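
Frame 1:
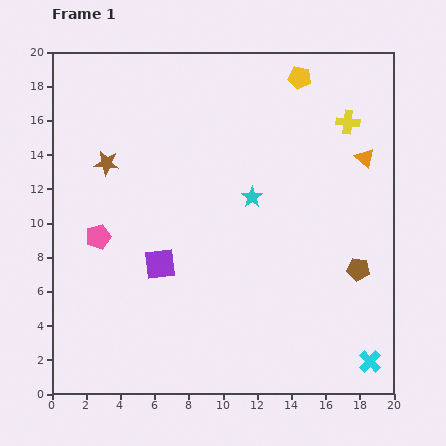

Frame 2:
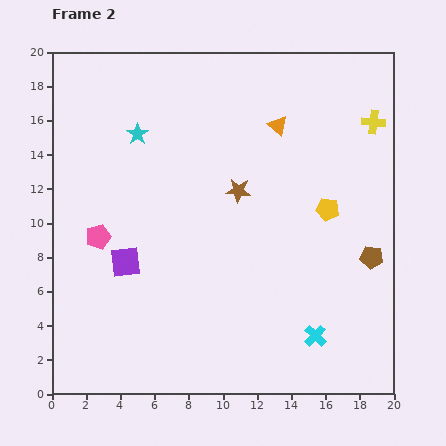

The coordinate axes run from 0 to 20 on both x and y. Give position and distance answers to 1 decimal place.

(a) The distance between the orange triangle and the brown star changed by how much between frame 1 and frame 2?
-10.7

Distance in frame 1: 15.1. Distance in frame 2: 4.4.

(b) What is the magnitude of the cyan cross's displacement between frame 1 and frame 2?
3.5

The cyan cross moved from (18.6, 1.9) to (15.4, 3.4), a distance of √(3.2² + 1.5²) ≈ 3.5.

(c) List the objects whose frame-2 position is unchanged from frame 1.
the pink pentagon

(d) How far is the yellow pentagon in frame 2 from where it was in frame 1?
7.9

The yellow pentagon moved from (14.5, 18.5) to (16.1, 10.8), a distance of √(1.6² + 7.7²) ≈ 7.9.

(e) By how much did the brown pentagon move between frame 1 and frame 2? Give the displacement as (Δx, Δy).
(0.8, 0.7)

The brown pentagon was at (17.9, 7.3) in frame 1 and (18.7, 8.0) in frame 2.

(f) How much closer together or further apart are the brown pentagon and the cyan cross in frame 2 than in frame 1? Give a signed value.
+0.3

Distance in frame 1: 5.4. Distance in frame 2: 5.7.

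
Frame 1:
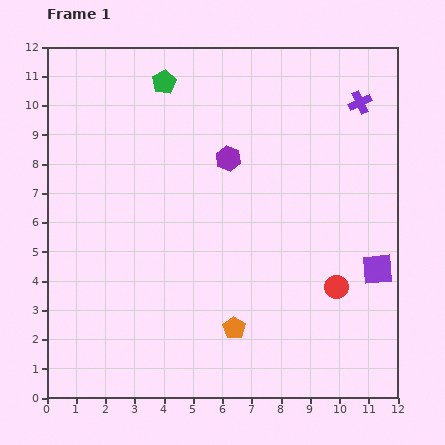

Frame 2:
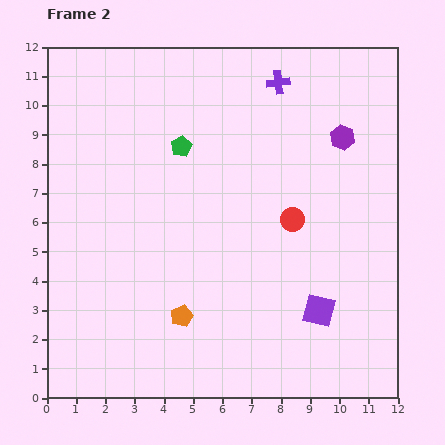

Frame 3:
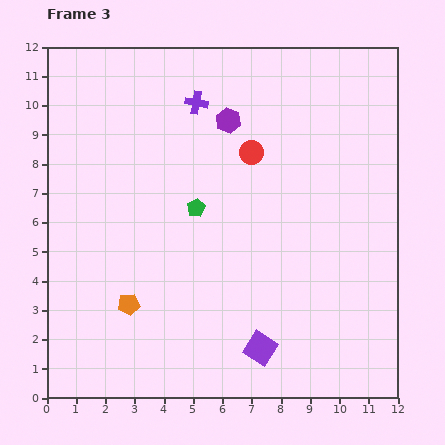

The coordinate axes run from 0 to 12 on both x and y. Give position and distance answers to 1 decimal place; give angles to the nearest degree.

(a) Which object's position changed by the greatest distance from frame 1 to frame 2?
the purple hexagon

(moved 4.0; next 2.9)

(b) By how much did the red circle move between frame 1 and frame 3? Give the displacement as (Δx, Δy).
(-2.9, 4.6)

The red circle was at (9.9, 3.8) in frame 1 and (7.0, 8.4) in frame 3.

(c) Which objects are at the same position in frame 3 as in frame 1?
none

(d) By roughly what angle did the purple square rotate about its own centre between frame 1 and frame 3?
37° clockwise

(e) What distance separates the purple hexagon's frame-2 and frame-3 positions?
3.9

The purple hexagon moved from (10.1, 8.9) to (6.2, 9.5), a distance of √(3.9² + 0.6²) ≈ 3.9.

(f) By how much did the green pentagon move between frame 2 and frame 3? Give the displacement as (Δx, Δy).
(0.5, -2.1)

The green pentagon was at (4.6, 8.6) in frame 2 and (5.1, 6.5) in frame 3.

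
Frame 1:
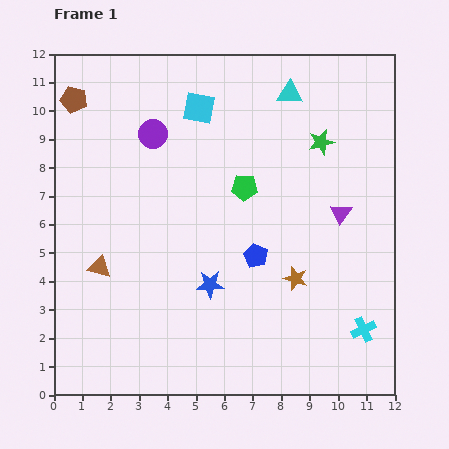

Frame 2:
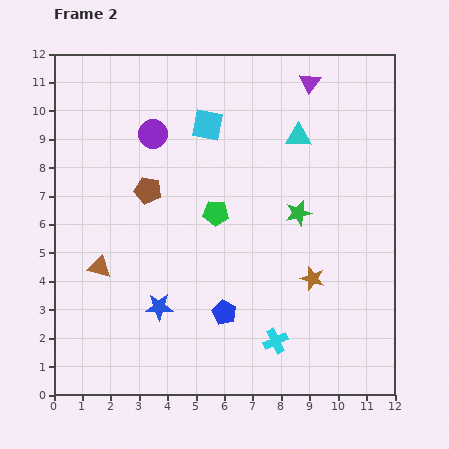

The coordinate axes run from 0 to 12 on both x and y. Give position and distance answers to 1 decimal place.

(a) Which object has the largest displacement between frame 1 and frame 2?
the purple triangle

(moved 4.7; next 4.1)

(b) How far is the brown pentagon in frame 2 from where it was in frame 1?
4.1

The brown pentagon moved from (0.7, 10.4) to (3.3, 7.2), a distance of √(2.6² + 3.2²) ≈ 4.1.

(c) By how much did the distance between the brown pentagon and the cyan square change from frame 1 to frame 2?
-1.3

Distance in frame 1: 4.4. Distance in frame 2: 3.1.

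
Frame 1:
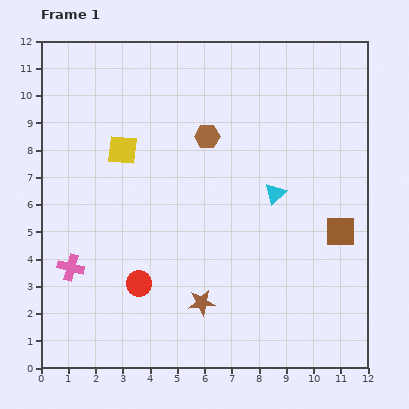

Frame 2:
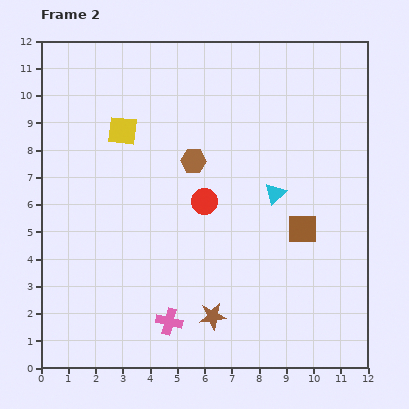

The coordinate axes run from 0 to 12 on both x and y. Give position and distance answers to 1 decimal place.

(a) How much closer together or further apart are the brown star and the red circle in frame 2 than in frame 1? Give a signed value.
+1.8

Distance in frame 1: 2.4. Distance in frame 2: 4.2.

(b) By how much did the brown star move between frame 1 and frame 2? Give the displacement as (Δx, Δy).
(0.4, -0.5)

The brown star was at (5.9, 2.4) in frame 1 and (6.3, 1.9) in frame 2.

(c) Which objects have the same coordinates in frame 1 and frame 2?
the cyan triangle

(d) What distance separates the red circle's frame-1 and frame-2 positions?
3.8

The red circle moved from (3.6, 3.1) to (6.0, 6.1), a distance of √(2.4² + 3.0²) ≈ 3.8.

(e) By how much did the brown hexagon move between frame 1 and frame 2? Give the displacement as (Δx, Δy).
(-0.5, -0.9)

The brown hexagon was at (6.1, 8.5) in frame 1 and (5.6, 7.6) in frame 2.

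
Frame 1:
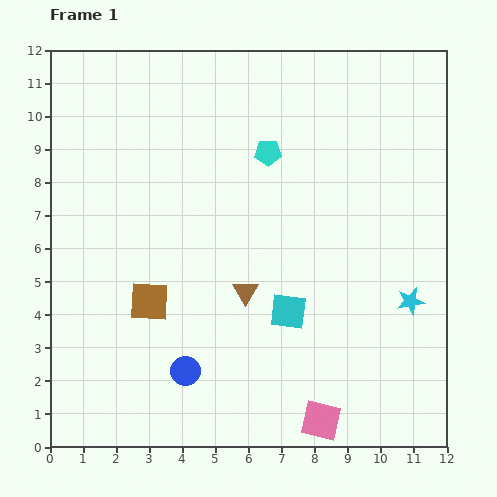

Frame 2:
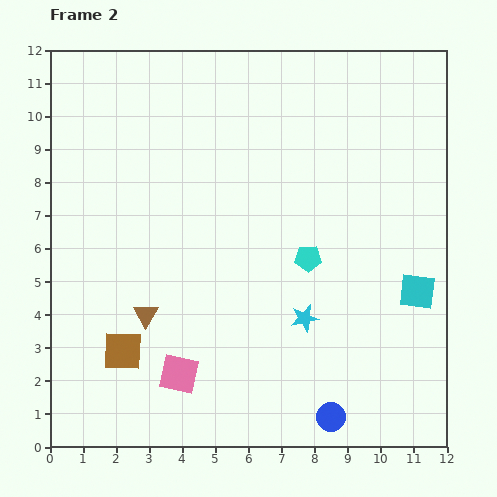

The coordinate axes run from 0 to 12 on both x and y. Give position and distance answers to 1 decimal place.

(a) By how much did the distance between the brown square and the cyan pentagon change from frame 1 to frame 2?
+0.5

Distance in frame 1: 5.8. Distance in frame 2: 6.3.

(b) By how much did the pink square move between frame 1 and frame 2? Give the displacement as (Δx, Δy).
(-4.3, 1.4)

The pink square was at (8.2, 0.8) in frame 1 and (3.9, 2.2) in frame 2.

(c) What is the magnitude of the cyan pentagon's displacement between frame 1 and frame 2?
3.4

The cyan pentagon moved from (6.6, 8.9) to (7.8, 5.7), a distance of √(1.2² + 3.2²) ≈ 3.4.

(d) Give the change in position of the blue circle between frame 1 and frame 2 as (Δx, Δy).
(4.4, -1.4)

The blue circle was at (4.1, 2.3) in frame 1 and (8.5, 0.9) in frame 2.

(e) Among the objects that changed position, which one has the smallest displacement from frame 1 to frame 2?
the brown square

(moved 1.7)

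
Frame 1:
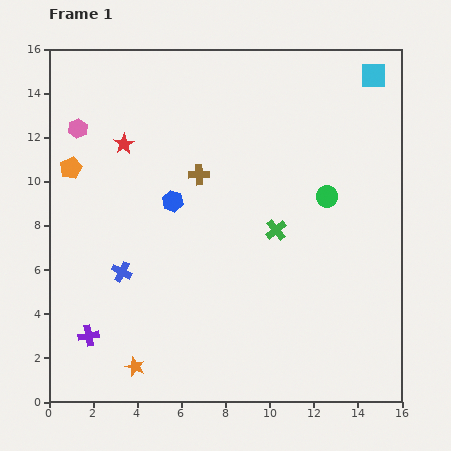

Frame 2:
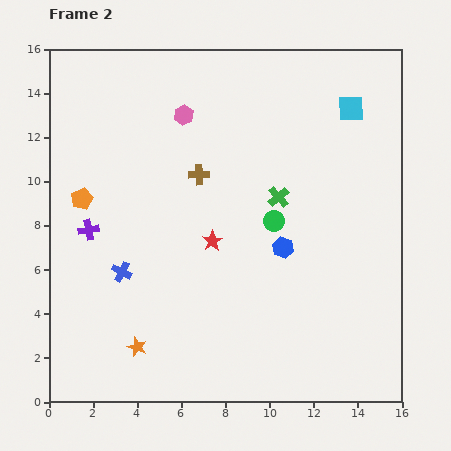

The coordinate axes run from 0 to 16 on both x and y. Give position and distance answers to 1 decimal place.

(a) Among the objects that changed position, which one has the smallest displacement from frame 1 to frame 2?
the orange star

(moved 0.9)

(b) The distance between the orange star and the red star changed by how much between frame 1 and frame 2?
-4.2

Distance in frame 1: 10.1. Distance in frame 2: 5.9.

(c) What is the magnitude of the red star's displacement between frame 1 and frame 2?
5.9

The red star moved from (3.4, 11.7) to (7.4, 7.3), a distance of √(4.0² + 4.4²) ≈ 5.9.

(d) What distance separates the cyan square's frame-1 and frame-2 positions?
1.8

The cyan square moved from (14.7, 14.8) to (13.7, 13.3), a distance of √(1.0² + 1.5²) ≈ 1.8.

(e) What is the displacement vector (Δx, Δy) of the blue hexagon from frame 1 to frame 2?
(5.0, -2.1)

The blue hexagon was at (5.6, 9.1) in frame 1 and (10.6, 7.0) in frame 2.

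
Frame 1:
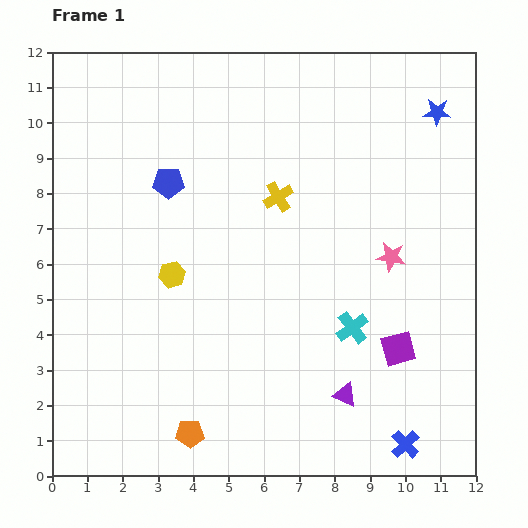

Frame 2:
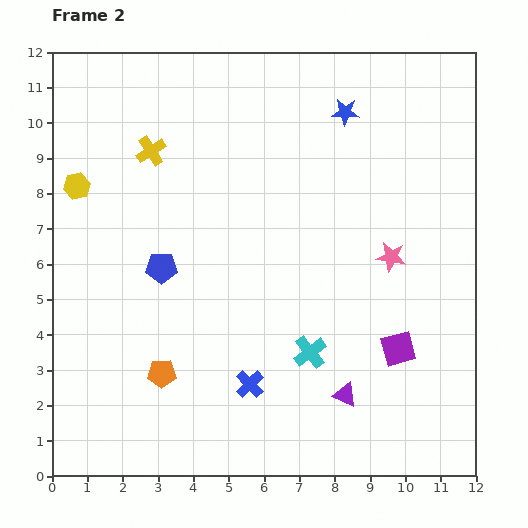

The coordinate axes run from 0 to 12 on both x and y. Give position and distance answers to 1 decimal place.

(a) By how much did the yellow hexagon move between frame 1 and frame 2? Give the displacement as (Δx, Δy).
(-2.7, 2.5)

The yellow hexagon was at (3.4, 5.7) in frame 1 and (0.7, 8.2) in frame 2.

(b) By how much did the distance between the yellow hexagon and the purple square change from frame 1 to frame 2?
+3.5

Distance in frame 1: 6.7. Distance in frame 2: 10.2.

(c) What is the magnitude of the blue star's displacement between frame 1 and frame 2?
2.6

The blue star moved from (10.9, 10.3) to (8.3, 10.3), a distance of √(2.6² + 0.0²) ≈ 2.6.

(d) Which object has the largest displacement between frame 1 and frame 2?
the blue cross

(moved 4.7; next 3.8)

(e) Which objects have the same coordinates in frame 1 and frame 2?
the pink star, the purple square, the purple triangle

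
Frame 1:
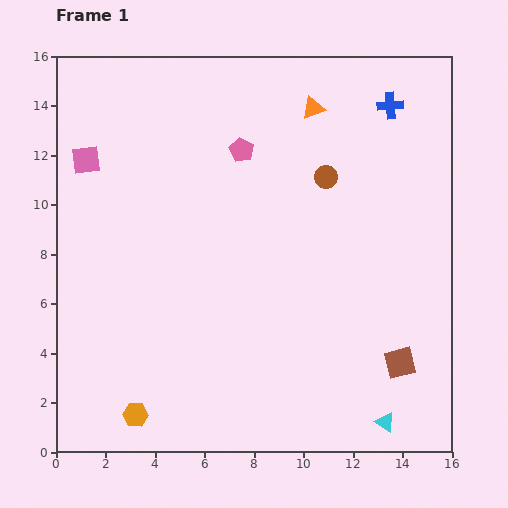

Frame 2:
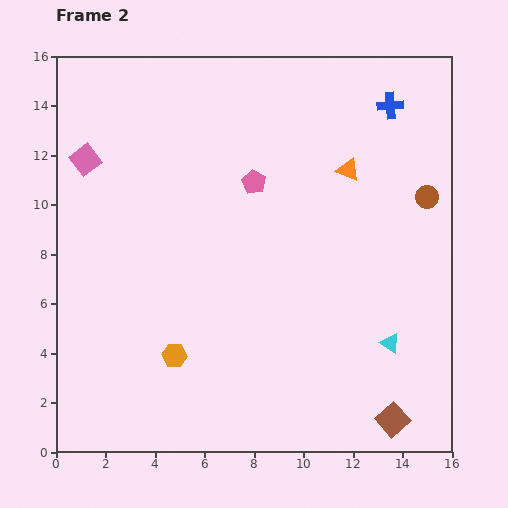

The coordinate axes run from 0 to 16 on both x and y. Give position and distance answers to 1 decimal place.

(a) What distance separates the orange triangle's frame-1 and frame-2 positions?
2.9

The orange triangle moved from (10.4, 13.9) to (11.8, 11.4), a distance of √(1.4² + 2.5²) ≈ 2.9.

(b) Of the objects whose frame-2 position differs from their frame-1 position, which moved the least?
the pink pentagon

(moved 1.4)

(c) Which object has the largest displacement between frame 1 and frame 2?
the brown circle

(moved 4.2; next 3.2)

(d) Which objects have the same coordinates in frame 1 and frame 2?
the blue cross, the pink square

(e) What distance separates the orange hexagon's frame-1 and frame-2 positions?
2.9

The orange hexagon moved from (3.2, 1.5) to (4.8, 3.9), a distance of √(1.6² + 2.4²) ≈ 2.9.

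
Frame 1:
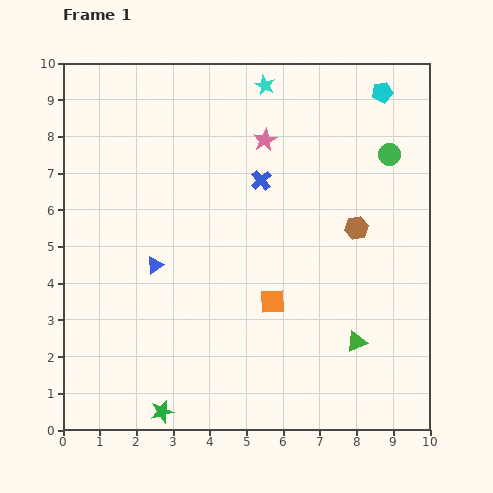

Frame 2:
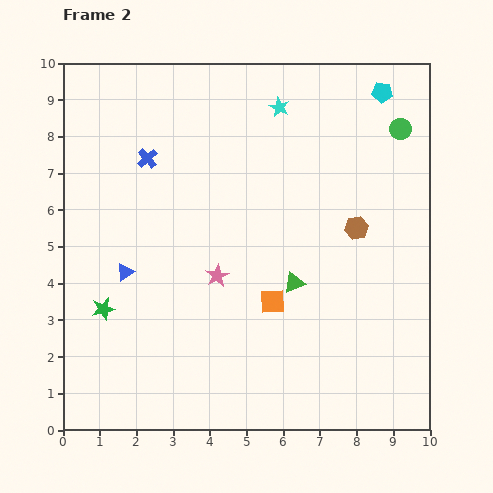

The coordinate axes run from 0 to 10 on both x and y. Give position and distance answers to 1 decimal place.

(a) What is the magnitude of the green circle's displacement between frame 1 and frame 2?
0.8

The green circle moved from (8.9, 7.5) to (9.2, 8.2), a distance of √(0.3² + 0.7²) ≈ 0.8.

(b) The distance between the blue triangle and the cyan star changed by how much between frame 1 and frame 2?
+0.5

Distance in frame 1: 5.7. Distance in frame 2: 6.2.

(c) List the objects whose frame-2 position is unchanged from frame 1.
the orange square, the brown hexagon, the cyan pentagon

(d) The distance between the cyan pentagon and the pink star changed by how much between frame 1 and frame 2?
+3.2

Distance in frame 1: 3.5. Distance in frame 2: 6.7.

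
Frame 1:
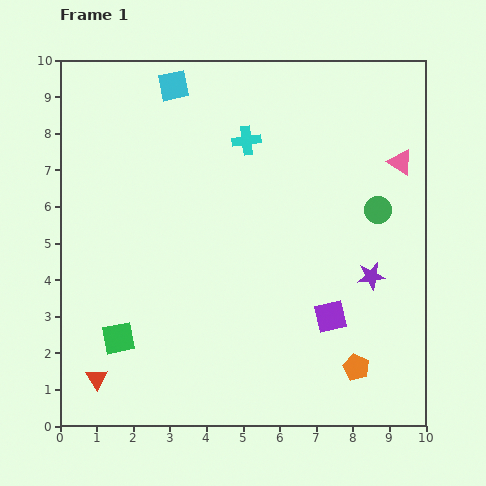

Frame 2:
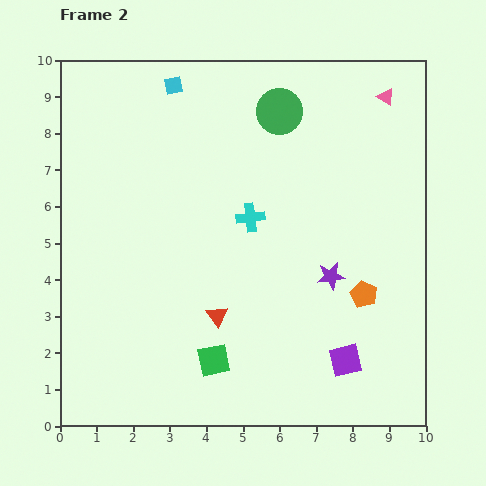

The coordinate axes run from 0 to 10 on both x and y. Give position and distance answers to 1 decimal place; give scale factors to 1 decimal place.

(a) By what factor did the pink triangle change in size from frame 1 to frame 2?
0.7×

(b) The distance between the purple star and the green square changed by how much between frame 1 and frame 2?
-3.2

Distance in frame 1: 7.1. Distance in frame 2: 3.9.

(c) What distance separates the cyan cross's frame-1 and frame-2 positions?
2.1

The cyan cross moved from (5.1, 7.8) to (5.2, 5.7), a distance of √(0.1² + 2.1²) ≈ 2.1.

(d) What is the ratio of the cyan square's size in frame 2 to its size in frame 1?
0.6×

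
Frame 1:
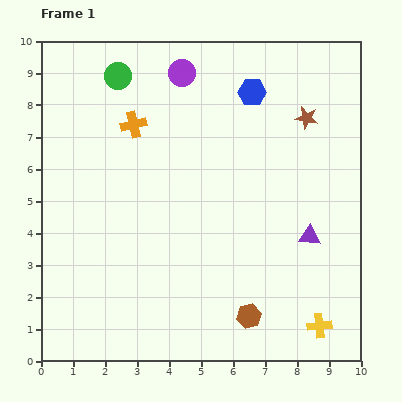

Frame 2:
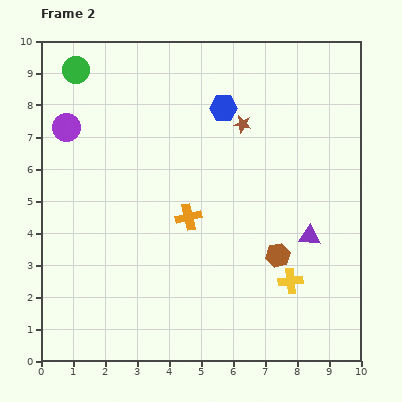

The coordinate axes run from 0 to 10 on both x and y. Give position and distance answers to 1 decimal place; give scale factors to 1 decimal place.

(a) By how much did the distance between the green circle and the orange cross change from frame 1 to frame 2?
+4.2

Distance in frame 1: 1.6. Distance in frame 2: 5.8.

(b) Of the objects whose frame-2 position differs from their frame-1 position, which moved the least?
the blue hexagon

(moved 1.0)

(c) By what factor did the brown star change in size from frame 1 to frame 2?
0.8×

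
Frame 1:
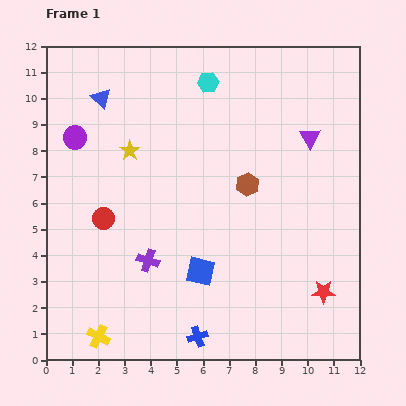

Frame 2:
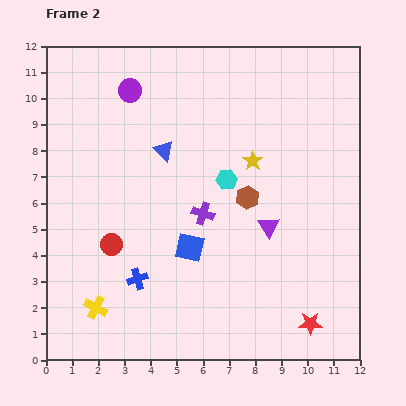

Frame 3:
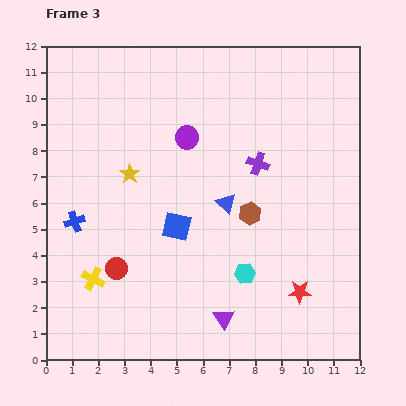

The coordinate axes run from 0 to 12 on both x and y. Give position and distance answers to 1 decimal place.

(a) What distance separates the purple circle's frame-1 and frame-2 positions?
2.8

The purple circle moved from (1.1, 8.5) to (3.2, 10.3), a distance of √(2.1² + 1.8²) ≈ 2.8.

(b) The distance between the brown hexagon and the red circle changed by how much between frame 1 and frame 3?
-0.2

Distance in frame 1: 5.7. Distance in frame 3: 5.5.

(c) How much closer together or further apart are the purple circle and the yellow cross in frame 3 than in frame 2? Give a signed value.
-1.9

Distance in frame 2: 8.4. Distance in frame 3: 6.5.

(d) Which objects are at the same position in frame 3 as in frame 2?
none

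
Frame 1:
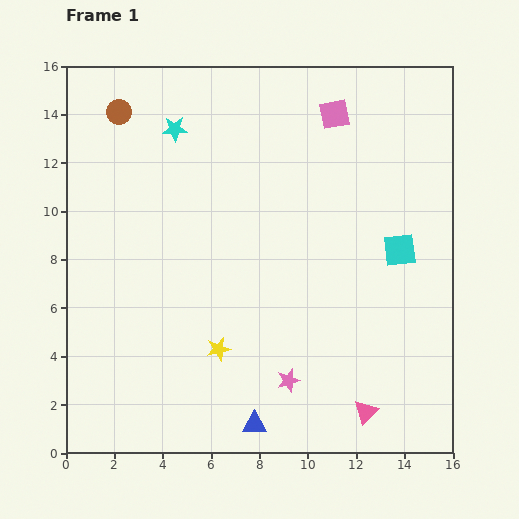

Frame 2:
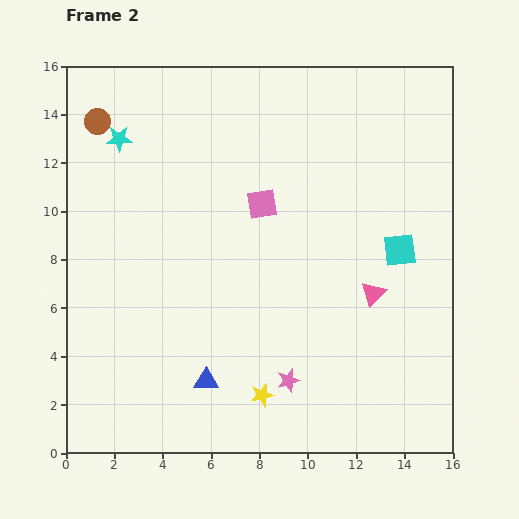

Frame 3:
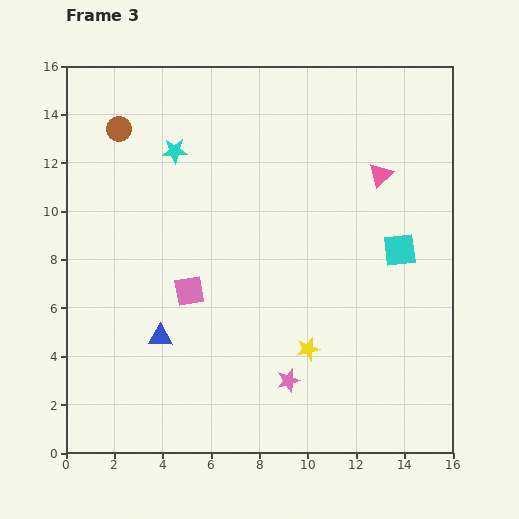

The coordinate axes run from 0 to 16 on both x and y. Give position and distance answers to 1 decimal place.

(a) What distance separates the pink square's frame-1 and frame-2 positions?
4.8

The pink square moved from (11.1, 14.0) to (8.1, 10.3), a distance of √(3.0² + 3.7²) ≈ 4.8.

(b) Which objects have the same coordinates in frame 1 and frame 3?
the cyan square, the pink star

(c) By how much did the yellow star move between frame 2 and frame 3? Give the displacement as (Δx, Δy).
(1.9, 1.9)

The yellow star was at (8.1, 2.4) in frame 2 and (10.0, 4.3) in frame 3.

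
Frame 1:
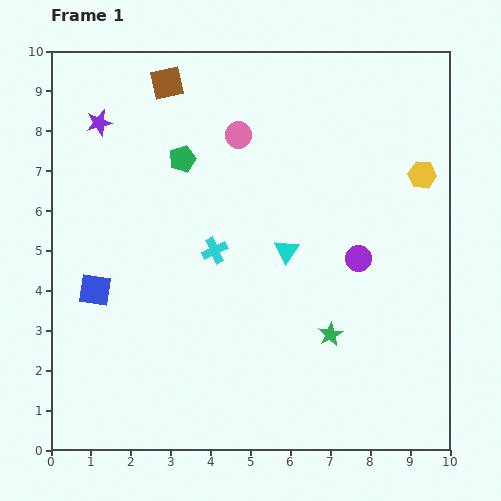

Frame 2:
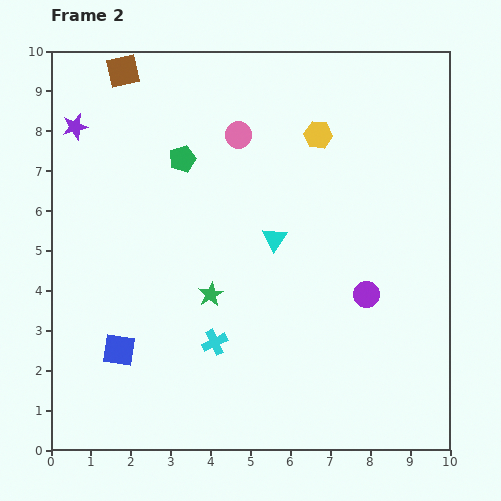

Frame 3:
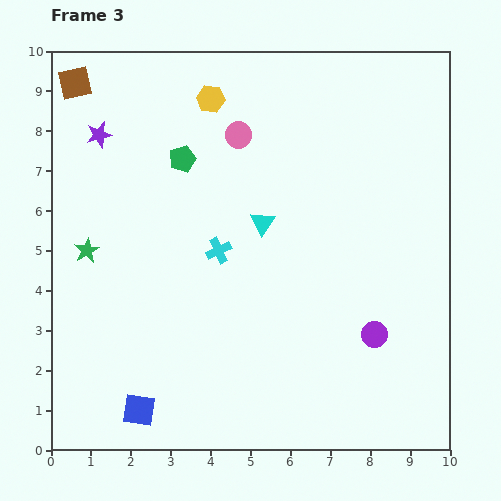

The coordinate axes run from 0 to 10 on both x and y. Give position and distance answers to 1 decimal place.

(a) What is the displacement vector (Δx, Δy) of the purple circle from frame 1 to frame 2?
(0.2, -0.9)

The purple circle was at (7.7, 4.8) in frame 1 and (7.9, 3.9) in frame 2.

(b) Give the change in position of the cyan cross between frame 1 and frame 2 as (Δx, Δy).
(0.0, -2.3)

The cyan cross was at (4.1, 5.0) in frame 1 and (4.1, 2.7) in frame 2.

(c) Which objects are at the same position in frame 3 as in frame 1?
the pink circle, the green pentagon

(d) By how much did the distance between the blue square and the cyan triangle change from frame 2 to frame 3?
+0.8

Distance in frame 2: 4.8. Distance in frame 3: 5.6.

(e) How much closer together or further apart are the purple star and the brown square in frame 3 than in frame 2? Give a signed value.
-0.4

Distance in frame 2: 1.8. Distance in frame 3: 1.4.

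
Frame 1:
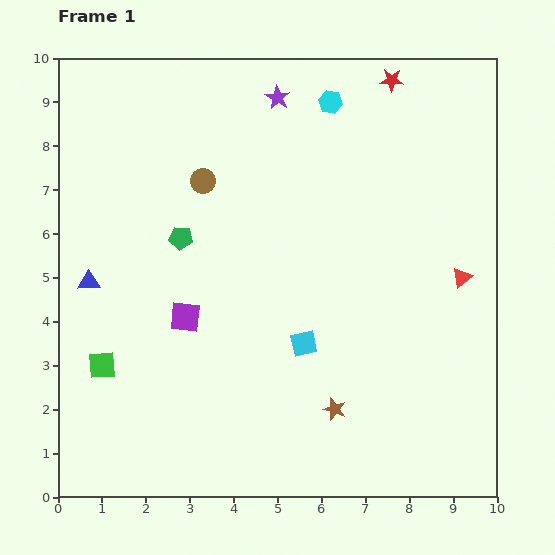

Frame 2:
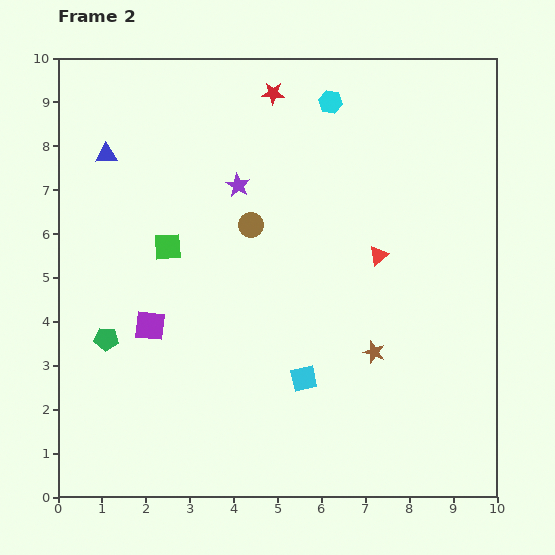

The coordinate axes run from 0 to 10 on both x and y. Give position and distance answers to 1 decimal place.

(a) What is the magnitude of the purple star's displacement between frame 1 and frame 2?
2.2

The purple star moved from (5.0, 9.1) to (4.1, 7.1), a distance of √(0.9² + 2.0²) ≈ 2.2.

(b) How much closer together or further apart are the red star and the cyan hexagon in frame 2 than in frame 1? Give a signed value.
-0.2

Distance in frame 1: 1.5. Distance in frame 2: 1.3.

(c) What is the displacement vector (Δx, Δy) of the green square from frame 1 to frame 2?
(1.5, 2.7)

The green square was at (1.0, 3.0) in frame 1 and (2.5, 5.7) in frame 2.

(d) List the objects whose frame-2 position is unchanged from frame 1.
the cyan hexagon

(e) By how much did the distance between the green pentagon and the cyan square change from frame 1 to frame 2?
+0.9

Distance in frame 1: 3.7. Distance in frame 2: 4.6.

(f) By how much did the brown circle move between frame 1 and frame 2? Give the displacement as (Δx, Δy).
(1.1, -1.0)

The brown circle was at (3.3, 7.2) in frame 1 and (4.4, 6.2) in frame 2.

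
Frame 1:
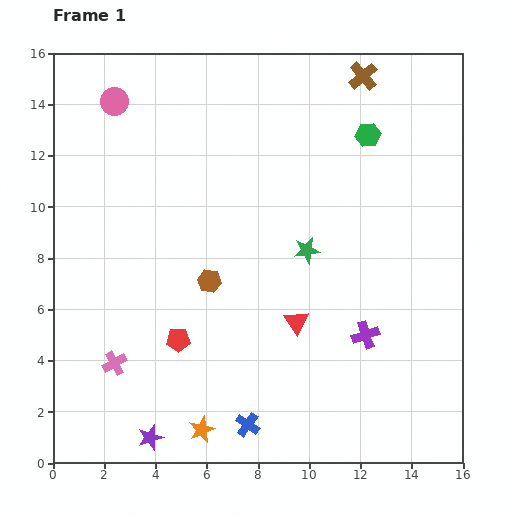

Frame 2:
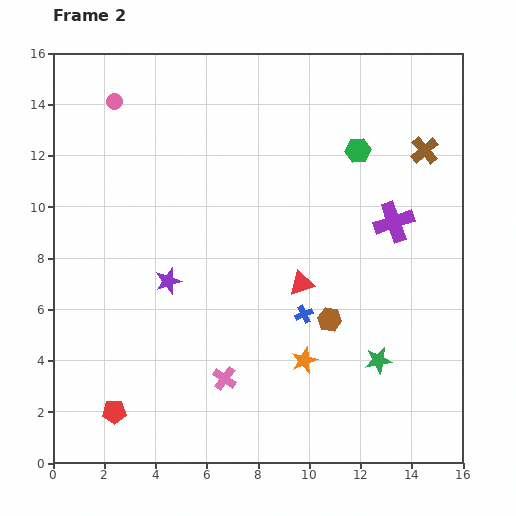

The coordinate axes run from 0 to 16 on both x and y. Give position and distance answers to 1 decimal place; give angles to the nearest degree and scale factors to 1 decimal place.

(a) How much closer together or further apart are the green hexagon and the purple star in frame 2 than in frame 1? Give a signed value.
-5.5

Distance in frame 1: 14.5. Distance in frame 2: 9.0.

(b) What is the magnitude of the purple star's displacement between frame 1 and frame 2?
6.1

The purple star moved from (3.8, 1.0) to (4.5, 7.1), a distance of √(0.7² + 6.1²) ≈ 6.1.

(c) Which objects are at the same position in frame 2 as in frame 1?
the pink circle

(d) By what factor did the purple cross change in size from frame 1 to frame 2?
1.5×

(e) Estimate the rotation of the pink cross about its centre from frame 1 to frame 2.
24° counter-clockwise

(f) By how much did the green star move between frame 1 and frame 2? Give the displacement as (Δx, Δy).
(2.8, -4.3)

The green star was at (9.9, 8.3) in frame 1 and (12.7, 4.0) in frame 2.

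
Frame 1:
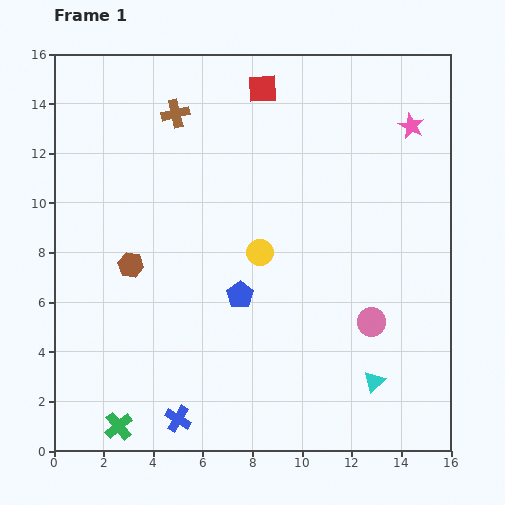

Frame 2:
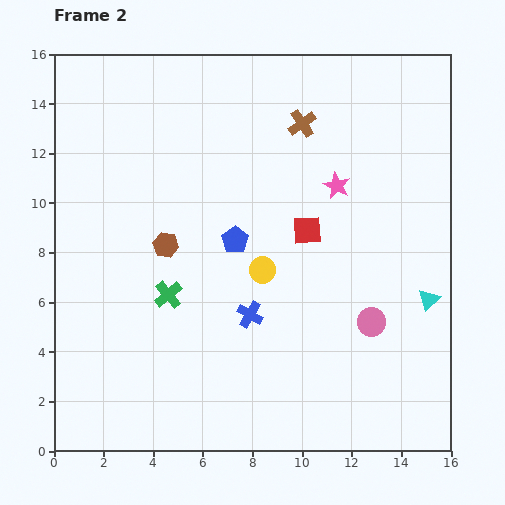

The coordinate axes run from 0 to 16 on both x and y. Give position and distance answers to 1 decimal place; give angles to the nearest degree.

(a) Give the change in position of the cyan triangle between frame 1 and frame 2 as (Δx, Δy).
(2.2, 3.3)

The cyan triangle was at (12.9, 2.8) in frame 1 and (15.1, 6.1) in frame 2.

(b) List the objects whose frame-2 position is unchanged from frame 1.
the pink circle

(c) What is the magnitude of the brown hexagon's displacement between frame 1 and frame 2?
1.6

The brown hexagon moved from (3.1, 7.5) to (4.5, 8.3), a distance of √(1.4² + 0.8²) ≈ 1.6.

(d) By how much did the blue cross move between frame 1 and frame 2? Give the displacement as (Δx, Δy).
(2.9, 4.2)

The blue cross was at (5.0, 1.3) in frame 1 and (7.9, 5.5) in frame 2.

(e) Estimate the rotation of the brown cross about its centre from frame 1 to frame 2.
21° counter-clockwise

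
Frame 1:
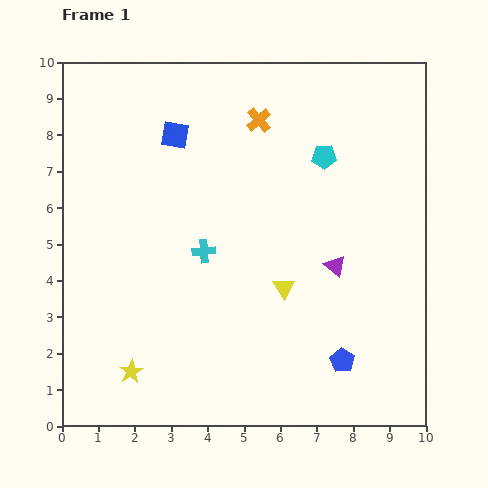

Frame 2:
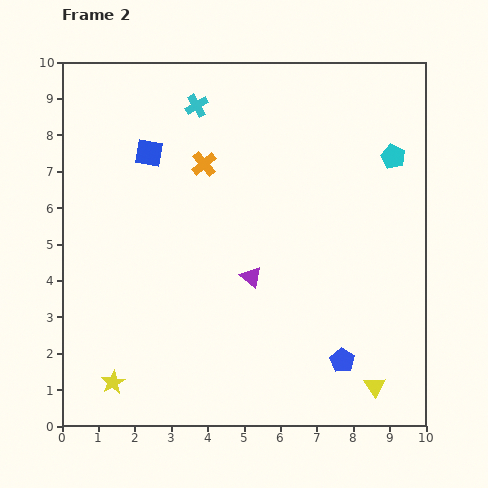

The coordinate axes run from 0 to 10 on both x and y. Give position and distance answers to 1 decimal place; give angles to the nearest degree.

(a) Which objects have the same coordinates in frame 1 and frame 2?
the blue pentagon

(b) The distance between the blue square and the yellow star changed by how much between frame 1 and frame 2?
-0.2

Distance in frame 1: 6.6. Distance in frame 2: 6.4.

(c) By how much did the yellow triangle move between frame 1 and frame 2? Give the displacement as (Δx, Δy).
(2.5, -2.7)

The yellow triangle was at (6.1, 3.8) in frame 1 and (8.6, 1.1) in frame 2.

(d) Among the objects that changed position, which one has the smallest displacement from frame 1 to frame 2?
the yellow star

(moved 0.6)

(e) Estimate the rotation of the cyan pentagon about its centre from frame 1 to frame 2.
26° clockwise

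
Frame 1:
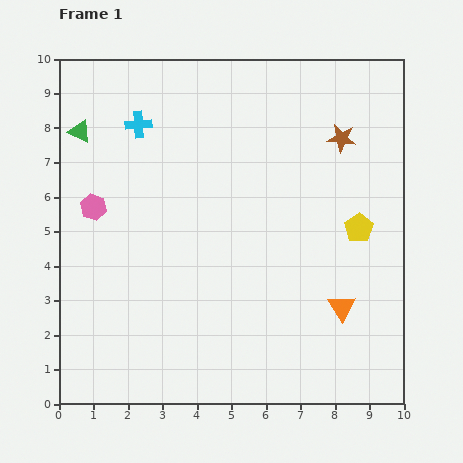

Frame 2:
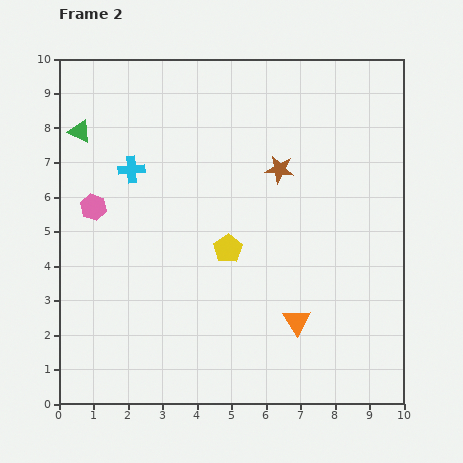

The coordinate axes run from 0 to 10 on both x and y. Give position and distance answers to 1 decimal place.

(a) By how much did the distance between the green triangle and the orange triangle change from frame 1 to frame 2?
-0.8

Distance in frame 1: 9.2. Distance in frame 2: 8.4.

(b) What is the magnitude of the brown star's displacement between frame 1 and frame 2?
2.0

The brown star moved from (8.2, 7.7) to (6.4, 6.8), a distance of √(1.8² + 0.9²) ≈ 2.0.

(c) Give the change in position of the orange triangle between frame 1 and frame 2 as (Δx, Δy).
(-1.3, -0.4)

The orange triangle was at (8.2, 2.8) in frame 1 and (6.9, 2.4) in frame 2.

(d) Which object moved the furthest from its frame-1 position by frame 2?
the yellow pentagon

(moved 3.8; next 2.0)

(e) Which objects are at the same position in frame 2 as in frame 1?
the pink hexagon, the green triangle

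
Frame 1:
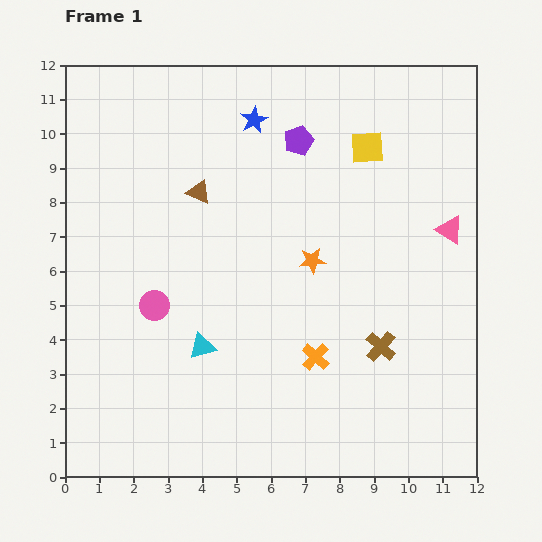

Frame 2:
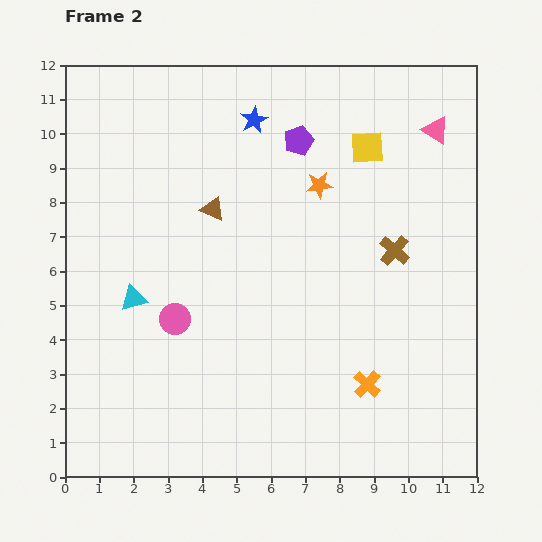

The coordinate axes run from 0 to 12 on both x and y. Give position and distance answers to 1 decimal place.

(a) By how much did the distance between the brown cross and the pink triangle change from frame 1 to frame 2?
-0.2

Distance in frame 1: 3.9. Distance in frame 2: 3.7.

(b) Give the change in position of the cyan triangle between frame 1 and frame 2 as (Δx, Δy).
(-2.0, 1.4)

The cyan triangle was at (4.0, 3.8) in frame 1 and (2.0, 5.2) in frame 2.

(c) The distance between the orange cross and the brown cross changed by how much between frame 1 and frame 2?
+2.1

Distance in frame 1: 1.9. Distance in frame 2: 4.0.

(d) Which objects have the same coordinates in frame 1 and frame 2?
the blue star, the purple pentagon, the yellow square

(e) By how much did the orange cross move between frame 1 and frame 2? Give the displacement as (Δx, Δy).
(1.5, -0.8)

The orange cross was at (7.3, 3.5) in frame 1 and (8.8, 2.7) in frame 2.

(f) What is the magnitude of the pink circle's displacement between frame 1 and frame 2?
0.7

The pink circle moved from (2.6, 5.0) to (3.2, 4.6), a distance of √(0.6² + 0.4²) ≈ 0.7.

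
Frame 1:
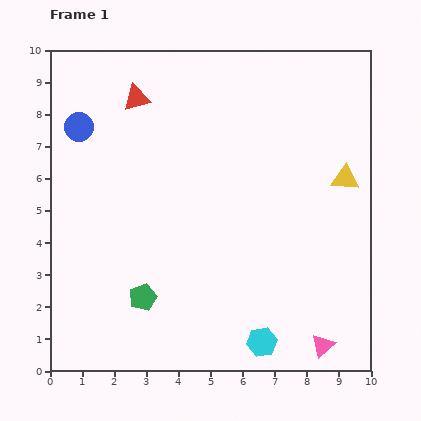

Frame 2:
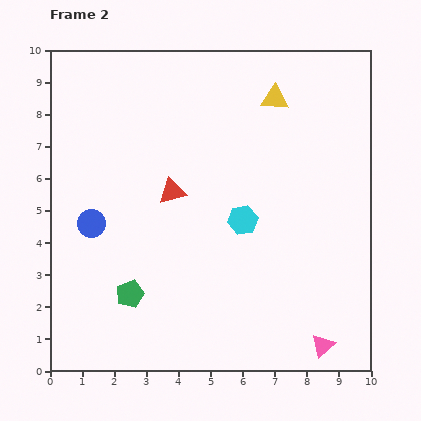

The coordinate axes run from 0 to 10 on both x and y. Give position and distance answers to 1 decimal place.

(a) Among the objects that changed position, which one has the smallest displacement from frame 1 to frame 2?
the green pentagon

(moved 0.4)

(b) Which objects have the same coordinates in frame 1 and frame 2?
the pink triangle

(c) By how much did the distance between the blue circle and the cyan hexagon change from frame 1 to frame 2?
-4.1

Distance in frame 1: 8.8. Distance in frame 2: 4.7.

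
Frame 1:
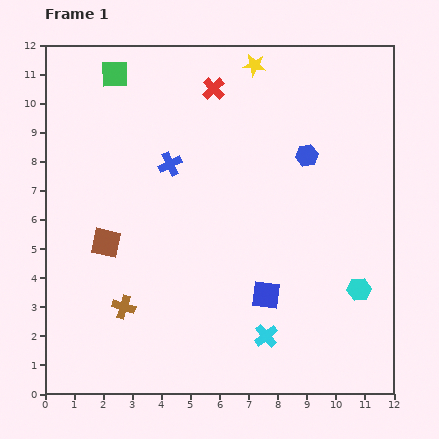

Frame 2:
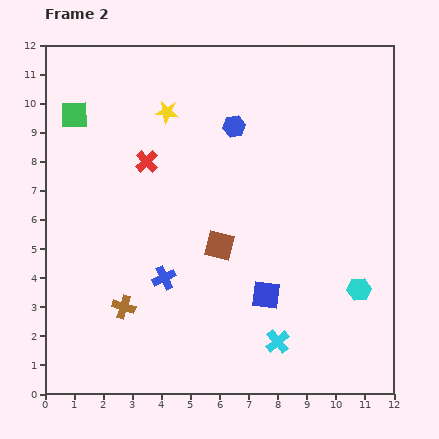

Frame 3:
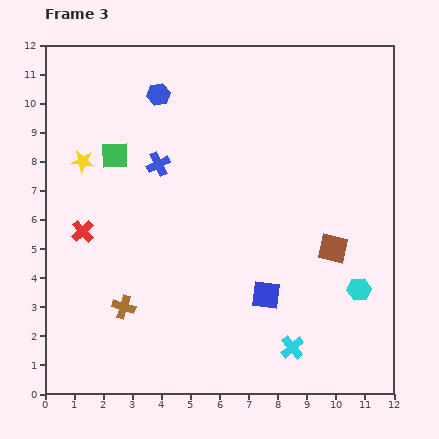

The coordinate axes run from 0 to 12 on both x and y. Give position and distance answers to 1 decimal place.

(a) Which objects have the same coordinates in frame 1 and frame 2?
the blue square, the cyan hexagon, the brown cross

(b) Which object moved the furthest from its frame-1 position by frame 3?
the brown square

(moved 7.8; next 6.8)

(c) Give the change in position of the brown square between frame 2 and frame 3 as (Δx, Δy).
(3.9, -0.1)

The brown square was at (6.0, 5.1) in frame 2 and (9.9, 5.0) in frame 3.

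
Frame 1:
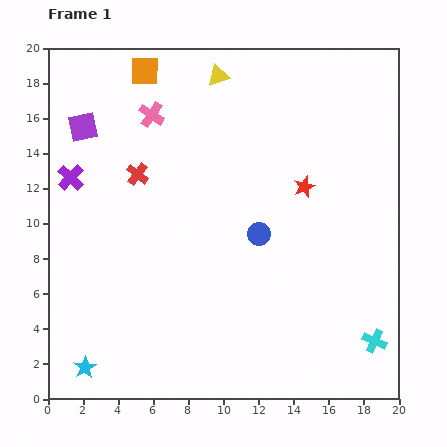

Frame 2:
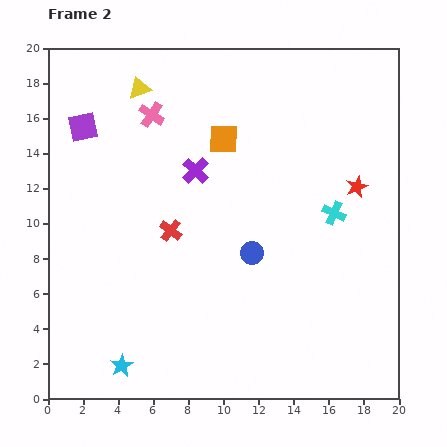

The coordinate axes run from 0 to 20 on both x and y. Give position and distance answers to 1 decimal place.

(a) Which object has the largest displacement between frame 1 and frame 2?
the cyan cross

(moved 7.7; next 7.1)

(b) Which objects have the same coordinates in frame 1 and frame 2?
the purple square, the pink cross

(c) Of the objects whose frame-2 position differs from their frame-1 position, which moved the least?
the blue circle

(moved 1.2)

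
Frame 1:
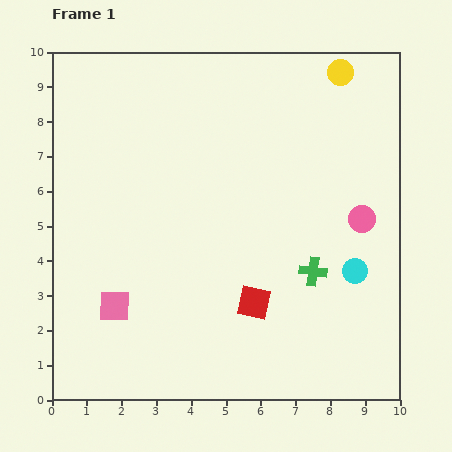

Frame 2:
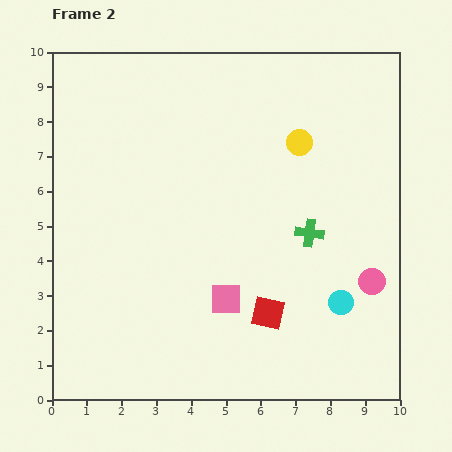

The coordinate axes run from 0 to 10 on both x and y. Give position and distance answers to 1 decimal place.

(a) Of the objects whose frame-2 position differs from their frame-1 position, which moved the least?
the red square

(moved 0.5)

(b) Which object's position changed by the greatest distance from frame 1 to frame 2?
the pink square

(moved 3.2; next 2.3)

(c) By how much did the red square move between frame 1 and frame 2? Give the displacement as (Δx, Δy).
(0.4, -0.3)

The red square was at (5.8, 2.8) in frame 1 and (6.2, 2.5) in frame 2.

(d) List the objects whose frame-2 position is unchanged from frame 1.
none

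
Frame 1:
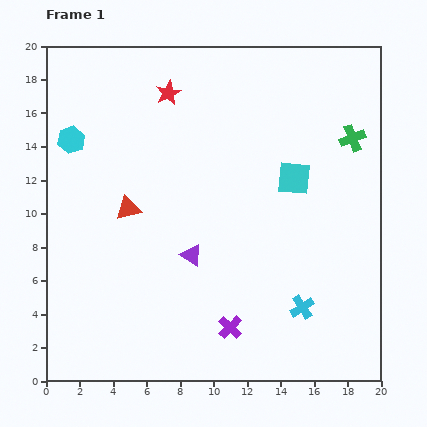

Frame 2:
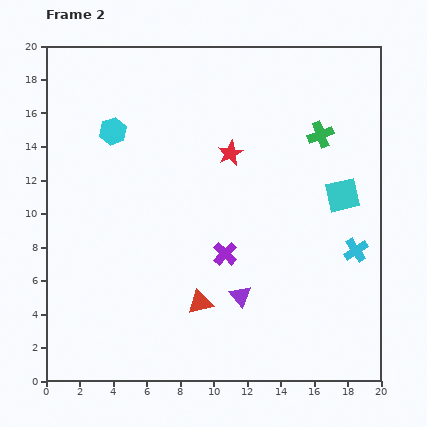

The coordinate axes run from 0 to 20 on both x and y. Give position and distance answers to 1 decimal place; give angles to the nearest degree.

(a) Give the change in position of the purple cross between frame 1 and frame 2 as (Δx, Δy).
(-0.3, 4.4)

The purple cross was at (11.0, 3.2) in frame 1 and (10.7, 7.6) in frame 2.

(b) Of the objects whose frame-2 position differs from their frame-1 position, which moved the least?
the green cross

(moved 1.9)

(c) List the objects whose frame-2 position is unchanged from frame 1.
none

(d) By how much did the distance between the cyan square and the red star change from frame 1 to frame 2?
-1.9

Distance in frame 1: 9.1. Distance in frame 2: 7.2.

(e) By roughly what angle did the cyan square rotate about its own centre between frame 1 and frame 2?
18° counter-clockwise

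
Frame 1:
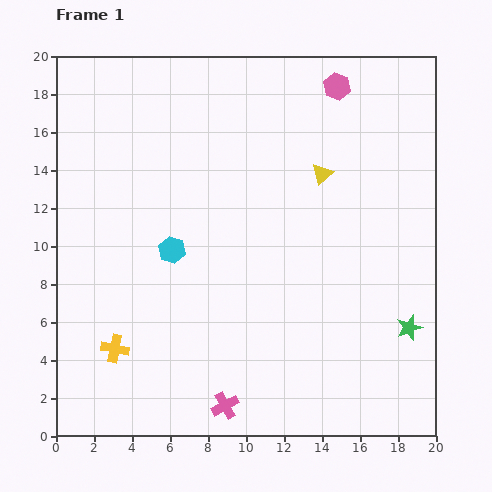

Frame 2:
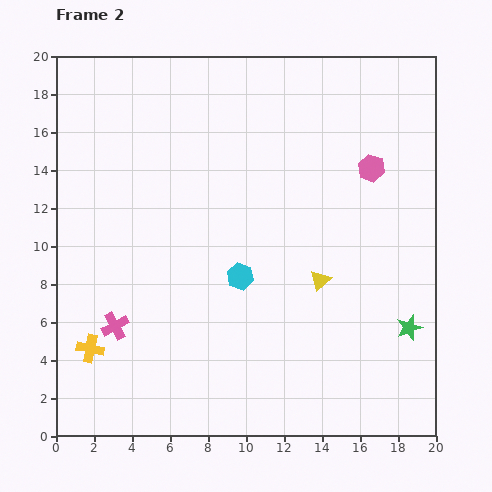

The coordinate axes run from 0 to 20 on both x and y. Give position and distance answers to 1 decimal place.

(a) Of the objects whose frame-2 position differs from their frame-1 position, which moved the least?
the yellow cross

(moved 1.3)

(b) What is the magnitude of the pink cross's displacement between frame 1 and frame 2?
7.2

The pink cross moved from (8.9, 1.6) to (3.1, 5.8), a distance of √(5.8² + 4.2²) ≈ 7.2.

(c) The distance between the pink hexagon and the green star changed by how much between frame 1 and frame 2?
-4.7

Distance in frame 1: 13.3. Distance in frame 2: 8.6.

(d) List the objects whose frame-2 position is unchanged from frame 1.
the green star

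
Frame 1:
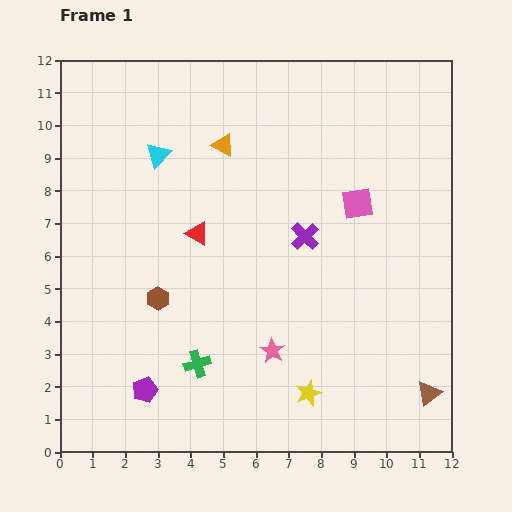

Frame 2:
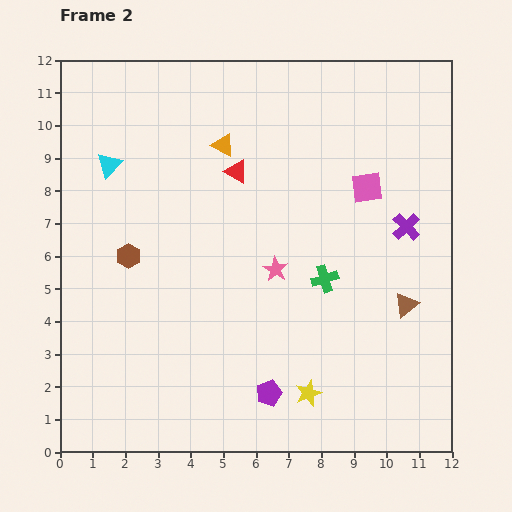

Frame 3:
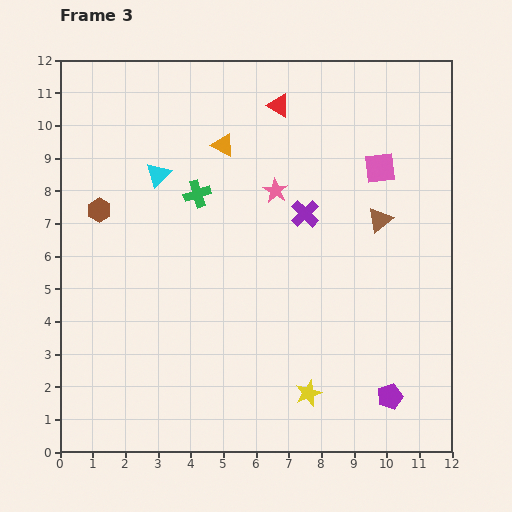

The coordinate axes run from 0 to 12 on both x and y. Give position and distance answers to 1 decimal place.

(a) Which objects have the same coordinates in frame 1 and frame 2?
the orange triangle, the yellow star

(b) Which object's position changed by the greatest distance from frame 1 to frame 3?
the purple pentagon

(moved 7.5; next 5.5)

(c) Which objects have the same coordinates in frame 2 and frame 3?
the orange triangle, the yellow star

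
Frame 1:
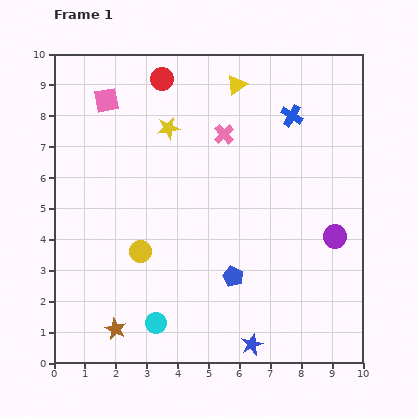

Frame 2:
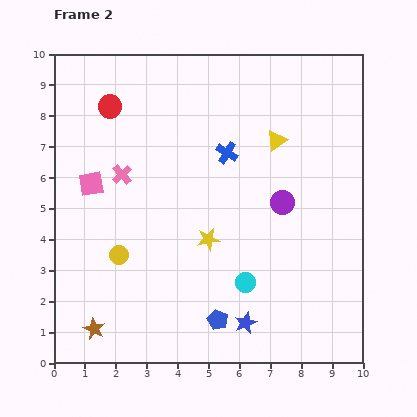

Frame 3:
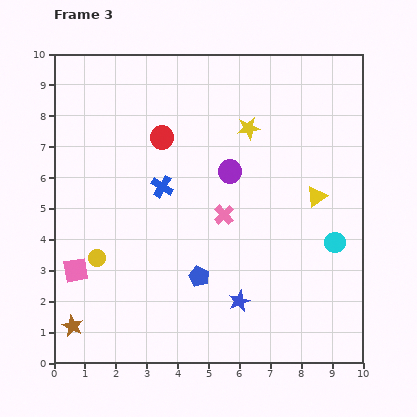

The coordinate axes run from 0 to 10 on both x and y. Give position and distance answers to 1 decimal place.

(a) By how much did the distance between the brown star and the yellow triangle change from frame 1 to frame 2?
-0.3

Distance in frame 1: 8.8. Distance in frame 2: 8.5.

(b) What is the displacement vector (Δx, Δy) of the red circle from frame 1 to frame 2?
(-1.7, -0.9)

The red circle was at (3.5, 9.2) in frame 1 and (1.8, 8.3) in frame 2.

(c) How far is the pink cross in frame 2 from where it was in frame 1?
3.5

The pink cross moved from (5.5, 7.4) to (2.2, 6.1), a distance of √(3.3² + 1.3²) ≈ 3.5.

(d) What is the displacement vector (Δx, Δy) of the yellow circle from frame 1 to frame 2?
(-0.7, -0.1)

The yellow circle was at (2.8, 3.6) in frame 1 and (2.1, 3.5) in frame 2.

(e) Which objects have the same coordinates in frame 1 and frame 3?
none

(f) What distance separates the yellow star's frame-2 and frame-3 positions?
3.8

The yellow star moved from (5.0, 4.0) to (6.3, 7.6), a distance of √(1.3² + 3.6²) ≈ 3.8.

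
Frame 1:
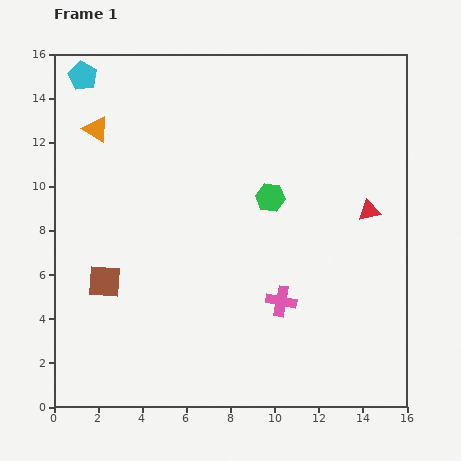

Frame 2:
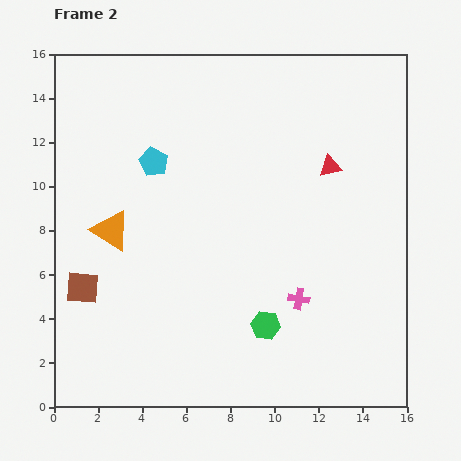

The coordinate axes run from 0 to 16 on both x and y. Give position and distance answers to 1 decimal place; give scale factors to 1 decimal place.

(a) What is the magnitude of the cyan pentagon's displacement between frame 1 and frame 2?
5.0

The cyan pentagon moved from (1.3, 15.0) to (4.5, 11.1), a distance of √(3.2² + 3.9²) ≈ 5.0.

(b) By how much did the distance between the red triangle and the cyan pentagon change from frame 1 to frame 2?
-6.4

Distance in frame 1: 14.4. Distance in frame 2: 8.0.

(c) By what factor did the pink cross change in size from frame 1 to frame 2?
0.7×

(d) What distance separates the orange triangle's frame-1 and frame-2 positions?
4.7

The orange triangle moved from (1.9, 12.6) to (2.6, 8.0), a distance of √(0.7² + 4.6²) ≈ 4.7.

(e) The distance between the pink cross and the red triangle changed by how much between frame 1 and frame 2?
+0.5

Distance in frame 1: 5.7. Distance in frame 2: 6.2.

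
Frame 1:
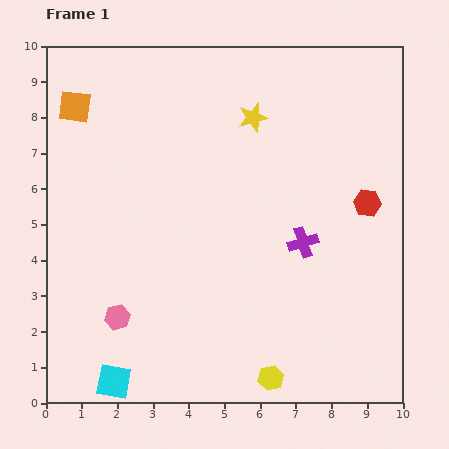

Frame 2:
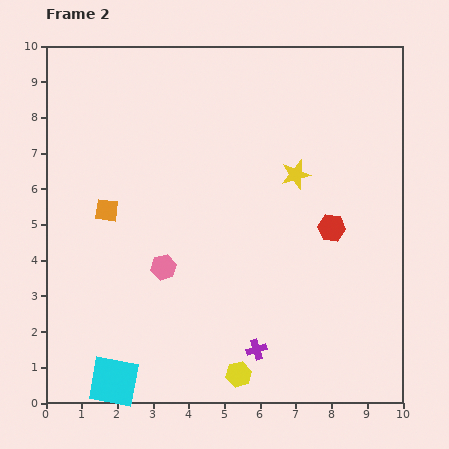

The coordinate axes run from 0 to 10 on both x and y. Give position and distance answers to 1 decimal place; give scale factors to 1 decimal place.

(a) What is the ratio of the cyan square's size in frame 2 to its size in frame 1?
1.5×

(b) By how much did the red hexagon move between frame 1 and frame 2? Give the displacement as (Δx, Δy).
(-1.0, -0.7)

The red hexagon was at (9.0, 5.6) in frame 1 and (8.0, 4.9) in frame 2.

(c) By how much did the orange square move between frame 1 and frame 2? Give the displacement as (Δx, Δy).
(0.9, -2.9)

The orange square was at (0.8, 8.3) in frame 1 and (1.7, 5.4) in frame 2.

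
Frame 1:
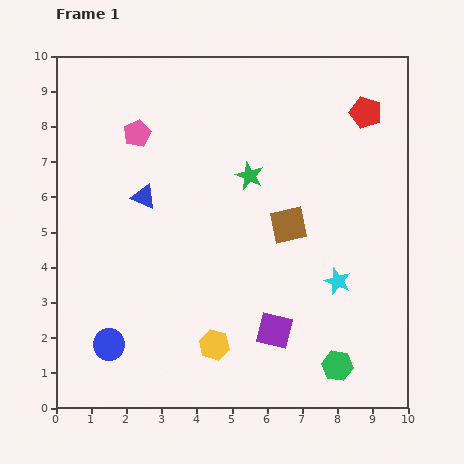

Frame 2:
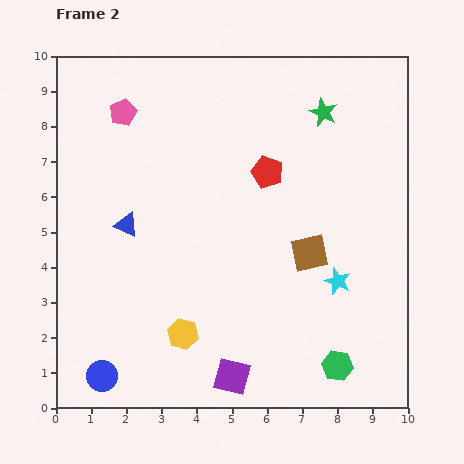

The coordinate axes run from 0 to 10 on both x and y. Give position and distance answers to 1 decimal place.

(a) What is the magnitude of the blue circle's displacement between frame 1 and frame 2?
0.9

The blue circle moved from (1.5, 1.8) to (1.3, 0.9), a distance of √(0.2² + 0.9²) ≈ 0.9.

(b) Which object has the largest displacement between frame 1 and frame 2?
the red pentagon

(moved 3.3; next 2.8)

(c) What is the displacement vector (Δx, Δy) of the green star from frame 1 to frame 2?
(2.1, 1.8)

The green star was at (5.5, 6.6) in frame 1 and (7.6, 8.4) in frame 2.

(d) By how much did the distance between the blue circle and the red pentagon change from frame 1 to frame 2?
-2.3

Distance in frame 1: 9.8. Distance in frame 2: 7.5.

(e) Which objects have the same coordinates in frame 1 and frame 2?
the green hexagon, the cyan star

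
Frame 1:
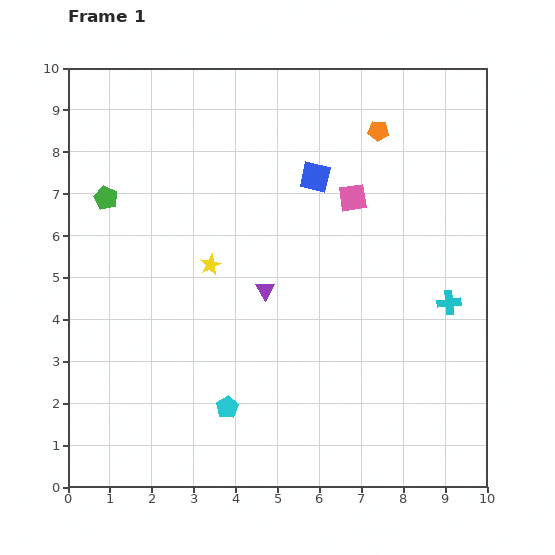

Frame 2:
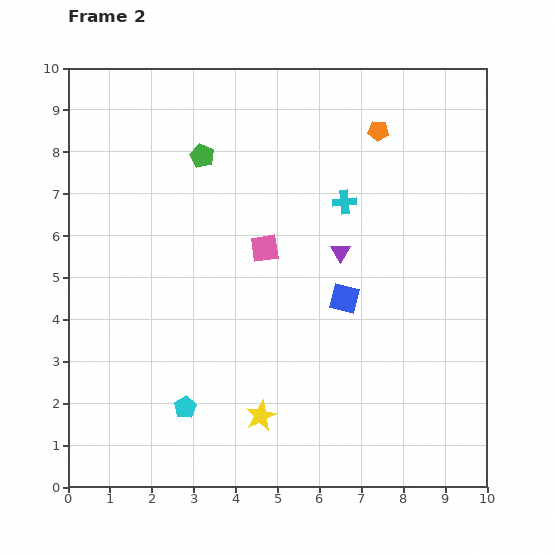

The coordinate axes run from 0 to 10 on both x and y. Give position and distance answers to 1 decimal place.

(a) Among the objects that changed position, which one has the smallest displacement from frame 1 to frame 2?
the cyan pentagon

(moved 1.0)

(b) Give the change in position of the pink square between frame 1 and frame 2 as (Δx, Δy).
(-2.1, -1.2)

The pink square was at (6.8, 6.9) in frame 1 and (4.7, 5.7) in frame 2.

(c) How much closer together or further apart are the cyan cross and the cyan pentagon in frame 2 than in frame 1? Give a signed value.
+0.3

Distance in frame 1: 5.9. Distance in frame 2: 6.2.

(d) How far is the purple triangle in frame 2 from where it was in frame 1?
2.0

The purple triangle moved from (4.7, 4.7) to (6.5, 5.6), a distance of √(1.8² + 0.9²) ≈ 2.0.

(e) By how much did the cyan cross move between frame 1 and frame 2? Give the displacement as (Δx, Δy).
(-2.5, 2.4)

The cyan cross was at (9.1, 4.4) in frame 1 and (6.6, 6.8) in frame 2.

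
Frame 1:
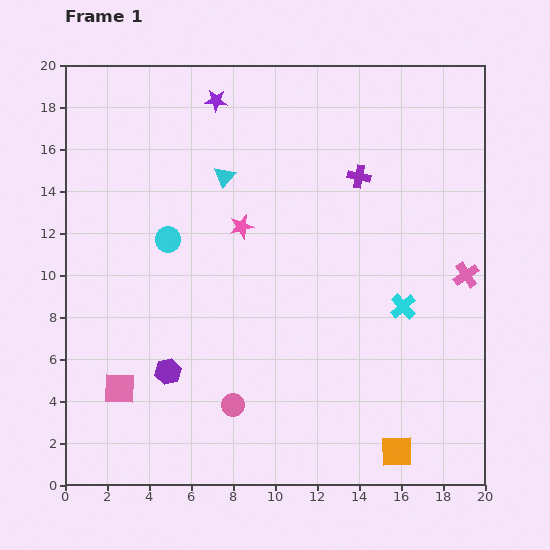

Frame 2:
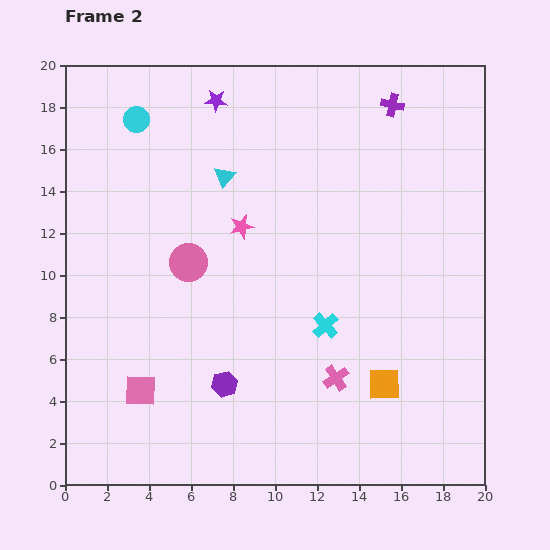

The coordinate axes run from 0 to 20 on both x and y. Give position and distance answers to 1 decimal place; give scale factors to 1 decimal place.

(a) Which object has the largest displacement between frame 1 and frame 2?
the pink cross

(moved 7.9; next 7.1)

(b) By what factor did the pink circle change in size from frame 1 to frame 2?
1.7×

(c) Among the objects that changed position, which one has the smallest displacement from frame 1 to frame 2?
the pink square

(moved 1.0)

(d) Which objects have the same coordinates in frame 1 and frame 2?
the cyan triangle, the pink star, the purple star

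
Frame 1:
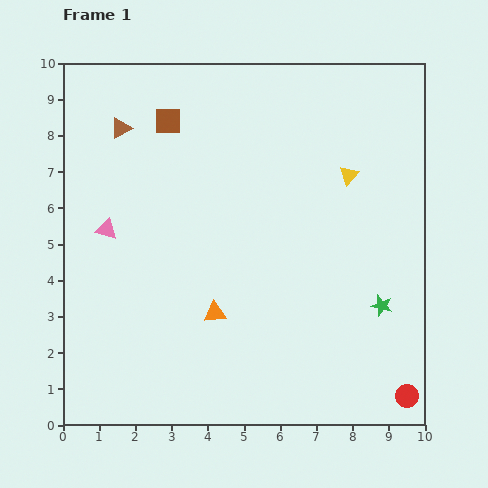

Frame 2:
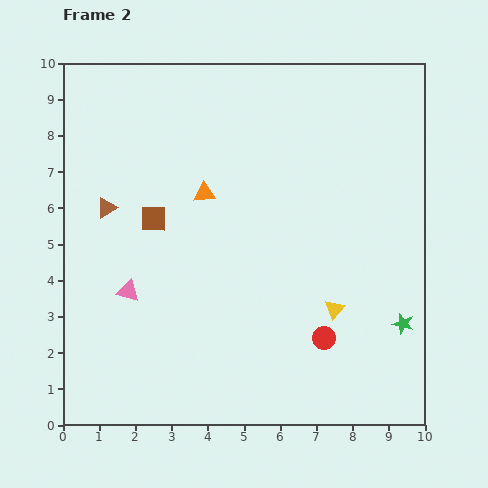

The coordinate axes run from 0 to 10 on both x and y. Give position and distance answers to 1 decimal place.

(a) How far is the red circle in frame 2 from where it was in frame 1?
2.8

The red circle moved from (9.5, 0.8) to (7.2, 2.4), a distance of √(2.3² + 1.6²) ≈ 2.8.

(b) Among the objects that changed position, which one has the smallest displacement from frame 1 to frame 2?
the green star

(moved 0.8)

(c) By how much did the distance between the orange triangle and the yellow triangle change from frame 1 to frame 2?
-0.5

Distance in frame 1: 5.3. Distance in frame 2: 4.8.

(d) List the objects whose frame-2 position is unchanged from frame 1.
none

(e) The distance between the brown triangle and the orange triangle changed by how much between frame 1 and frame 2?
-3.0

Distance in frame 1: 5.7. Distance in frame 2: 2.7.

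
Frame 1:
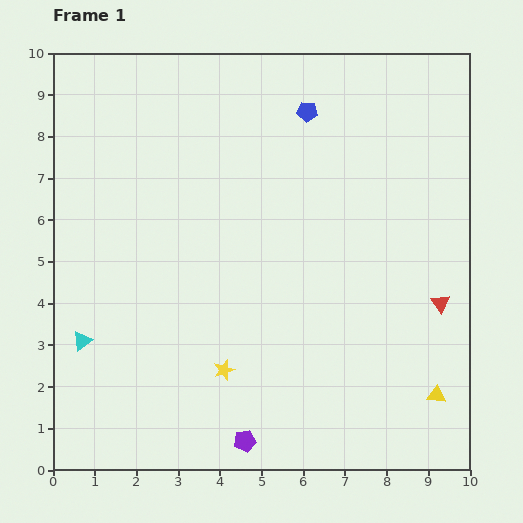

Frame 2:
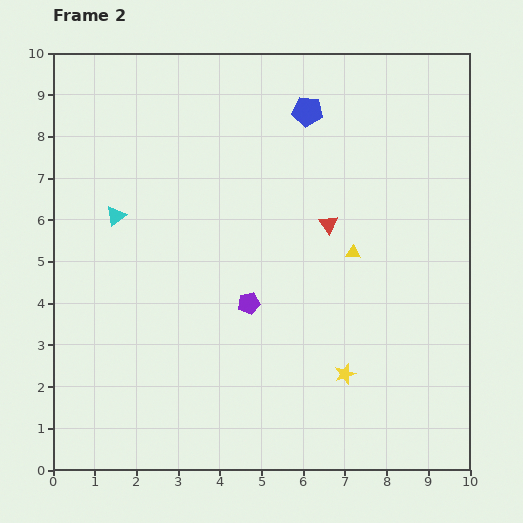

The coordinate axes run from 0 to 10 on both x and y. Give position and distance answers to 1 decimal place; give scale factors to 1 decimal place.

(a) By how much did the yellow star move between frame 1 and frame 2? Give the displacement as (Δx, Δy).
(2.9, -0.1)

The yellow star was at (4.1, 2.4) in frame 1 and (7.0, 2.3) in frame 2.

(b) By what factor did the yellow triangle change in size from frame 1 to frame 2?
0.8×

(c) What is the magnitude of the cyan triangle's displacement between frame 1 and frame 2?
3.1

The cyan triangle moved from (0.7, 3.1) to (1.5, 6.1), a distance of √(0.8² + 3.0²) ≈ 3.1.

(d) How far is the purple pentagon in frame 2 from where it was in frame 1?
3.3

The purple pentagon moved from (4.6, 0.7) to (4.7, 4.0), a distance of √(0.1² + 3.3²) ≈ 3.3.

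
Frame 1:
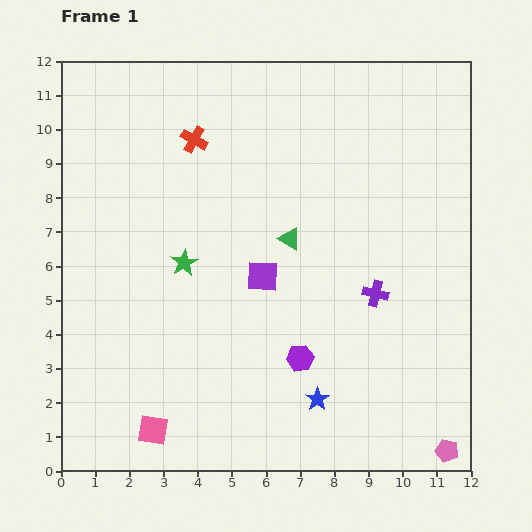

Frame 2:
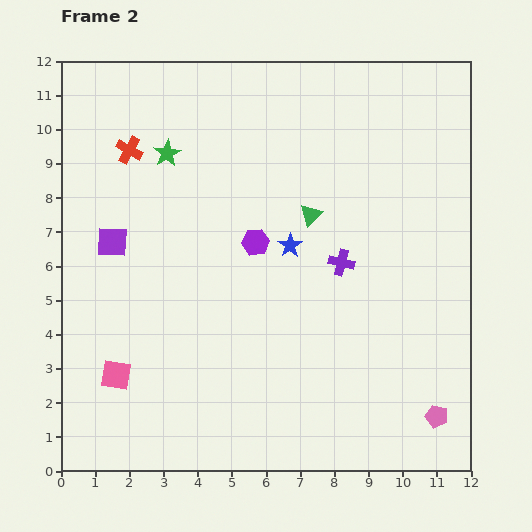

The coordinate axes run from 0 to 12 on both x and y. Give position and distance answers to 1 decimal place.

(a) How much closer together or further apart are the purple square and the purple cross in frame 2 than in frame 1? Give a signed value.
+3.4

Distance in frame 1: 3.3. Distance in frame 2: 6.7.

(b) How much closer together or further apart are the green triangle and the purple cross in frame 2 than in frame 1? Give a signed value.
-1.3

Distance in frame 1: 3.0. Distance in frame 2: 1.7.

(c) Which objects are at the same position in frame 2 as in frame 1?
none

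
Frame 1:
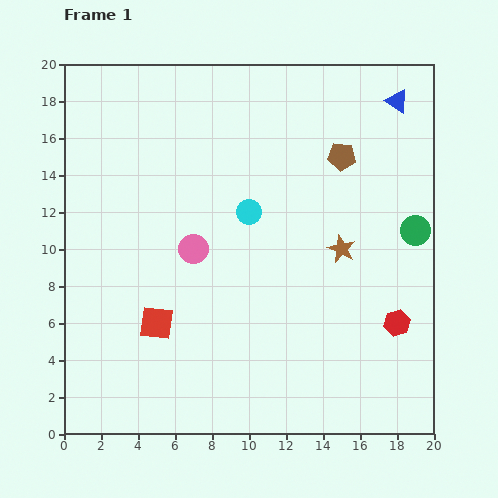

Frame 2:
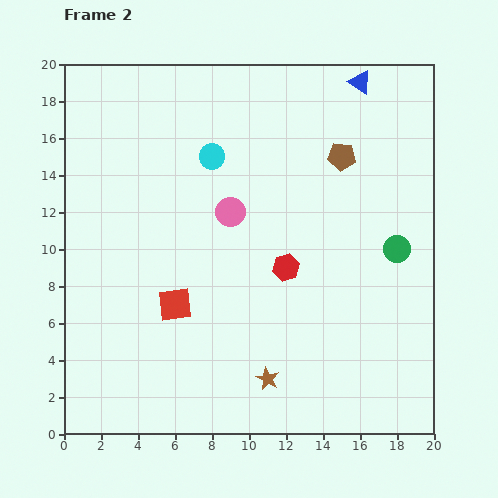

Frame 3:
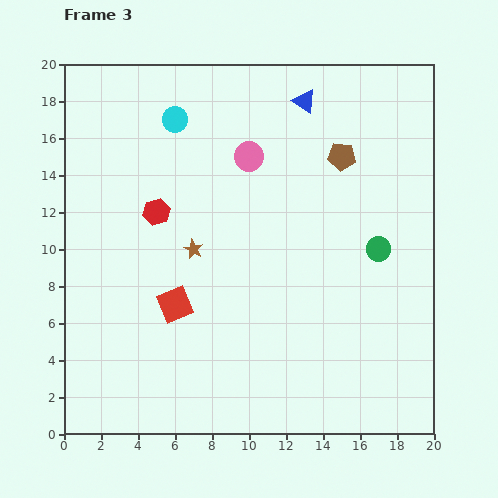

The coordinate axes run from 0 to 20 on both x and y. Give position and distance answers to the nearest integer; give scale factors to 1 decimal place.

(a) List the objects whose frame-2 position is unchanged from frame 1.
the brown pentagon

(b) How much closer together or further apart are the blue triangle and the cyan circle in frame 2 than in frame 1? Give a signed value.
-1

Distance in frame 1: 10. Distance in frame 2: 9.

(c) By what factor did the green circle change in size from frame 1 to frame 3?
0.8×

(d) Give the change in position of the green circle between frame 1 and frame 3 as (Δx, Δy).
(-2, -1)

The green circle was at (19, 11) in frame 1 and (17, 10) in frame 3.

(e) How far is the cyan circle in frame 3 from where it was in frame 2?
3

The cyan circle moved from (8, 15) to (6, 17), a distance of √(2² + 2²) ≈ 3.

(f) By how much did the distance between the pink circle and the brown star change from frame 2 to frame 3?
-3

Distance in frame 2: 9. Distance in frame 3: 6.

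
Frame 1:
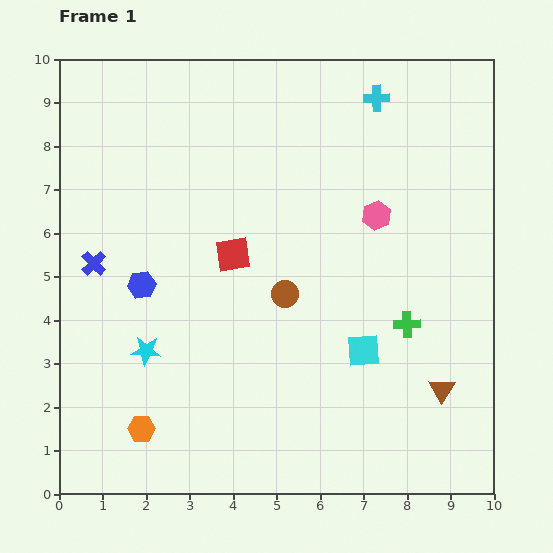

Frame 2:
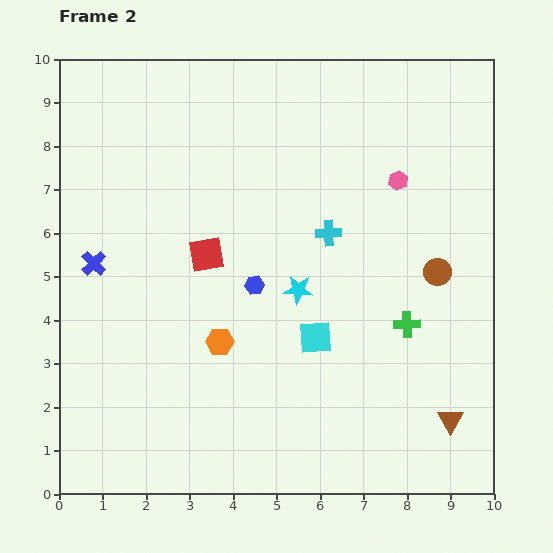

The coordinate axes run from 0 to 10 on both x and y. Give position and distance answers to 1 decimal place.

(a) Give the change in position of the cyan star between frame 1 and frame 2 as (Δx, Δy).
(3.5, 1.4)

The cyan star was at (2.0, 3.3) in frame 1 and (5.5, 4.7) in frame 2.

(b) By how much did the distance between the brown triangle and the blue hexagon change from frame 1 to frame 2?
-1.8

Distance in frame 1: 7.3. Distance in frame 2: 5.5.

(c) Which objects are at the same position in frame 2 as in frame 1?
the blue cross, the green cross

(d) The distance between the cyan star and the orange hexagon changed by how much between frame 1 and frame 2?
+0.4

Distance in frame 1: 1.8. Distance in frame 2: 2.2.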